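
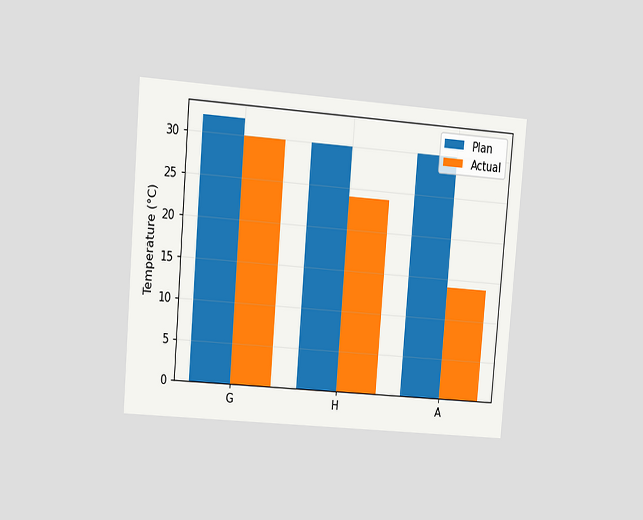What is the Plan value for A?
The chart is tilted about 5° clockwise and viewed at a slight angle. The Plan bar at A reaches 30°C on the y-axis.

30°C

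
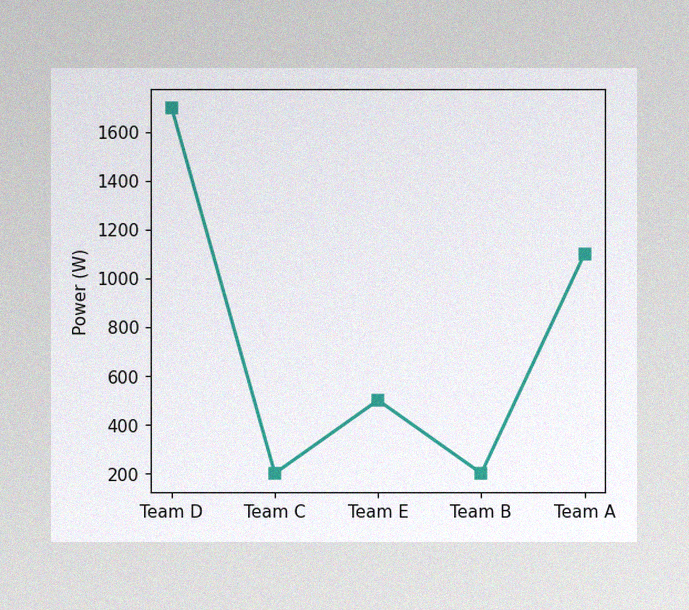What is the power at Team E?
The image has some photo noise and uneven lighting. At Team E, the line is at 500W.

500W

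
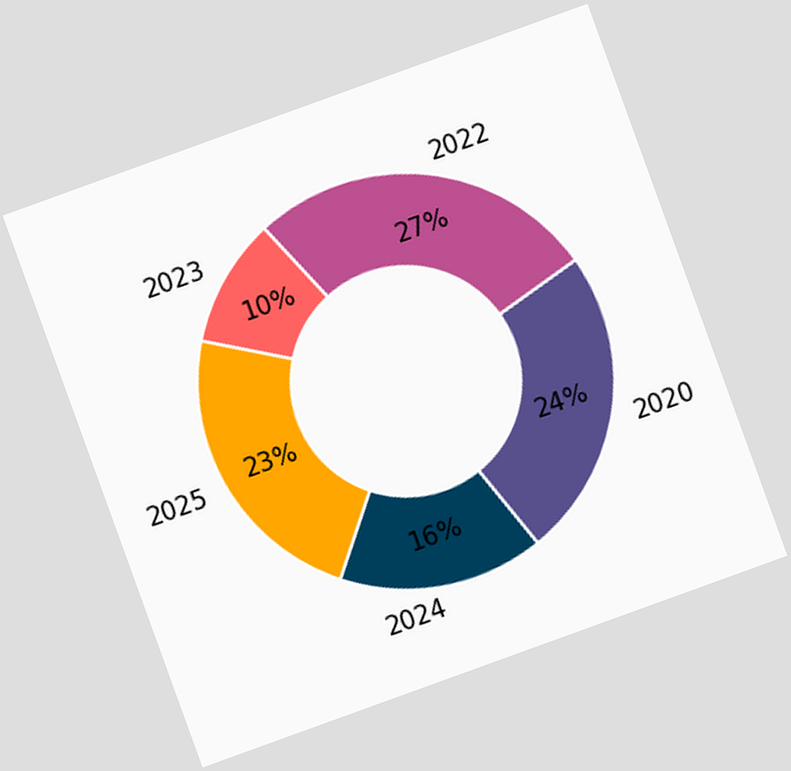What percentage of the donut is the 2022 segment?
The chart is tilted about 20° counter-clockwise. The 2022 segment takes up 27% of the ring.

27%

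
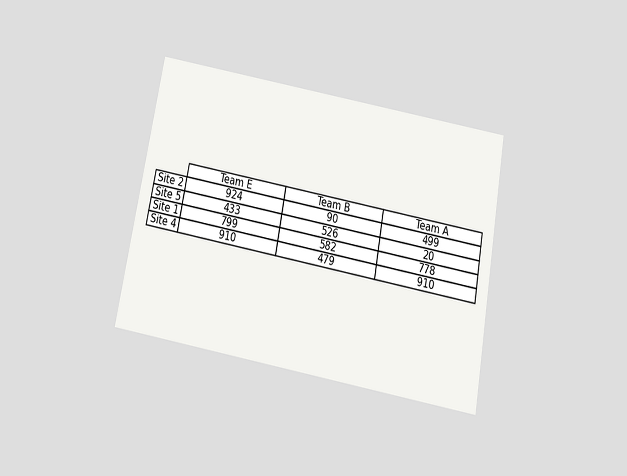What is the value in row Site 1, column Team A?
The chart is tilted about 10° clockwise and viewed slightly from below. The (Site 1, Team A) cell reads 778.

778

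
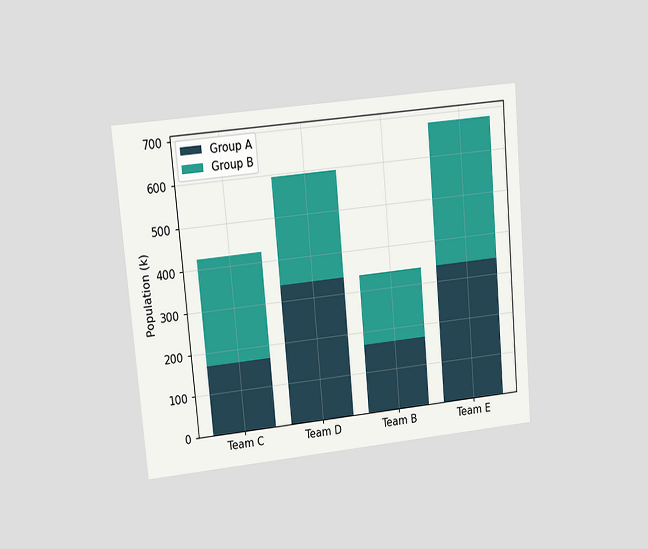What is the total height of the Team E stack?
680k

The chart is tilted about 5° counter-clockwise and viewed at a slight angle. The Team E stack's top reaches 680k on the y-axis.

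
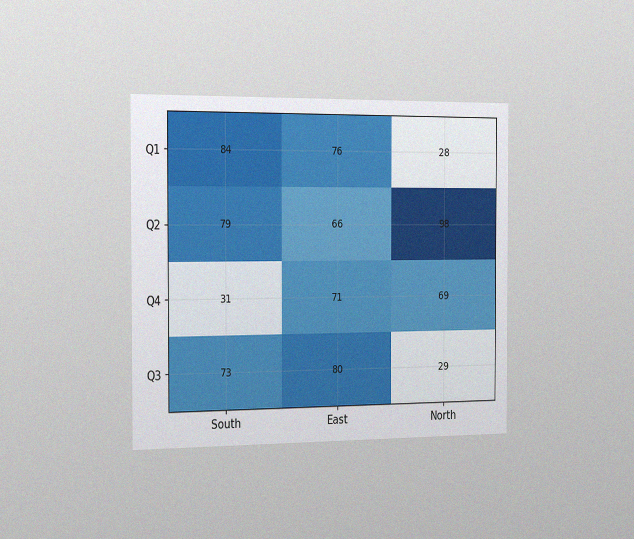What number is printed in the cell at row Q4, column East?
71

The chart is viewed slightly from the left, with some photo noise. The (Q4, East) cell reads 71.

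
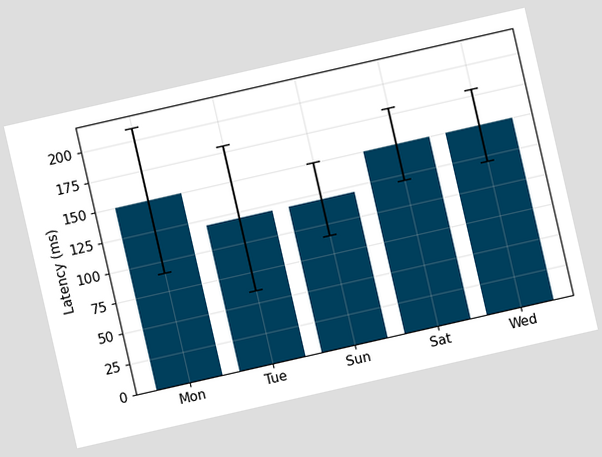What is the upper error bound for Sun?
150ms

The chart is tilted about 13° counter-clockwise. The Sun bar's upper whisker reaches 150ms.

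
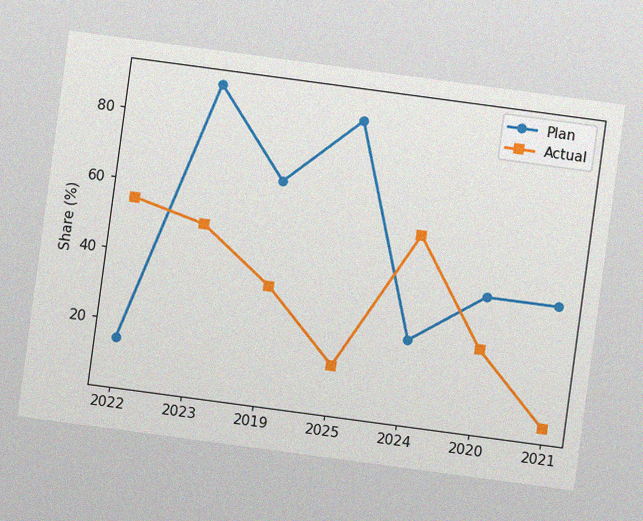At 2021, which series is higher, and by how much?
The chart is tilted about 8° clockwise, with some photo noise. At 2021, Plan sits above the other line by 35%.

Plan, by 35%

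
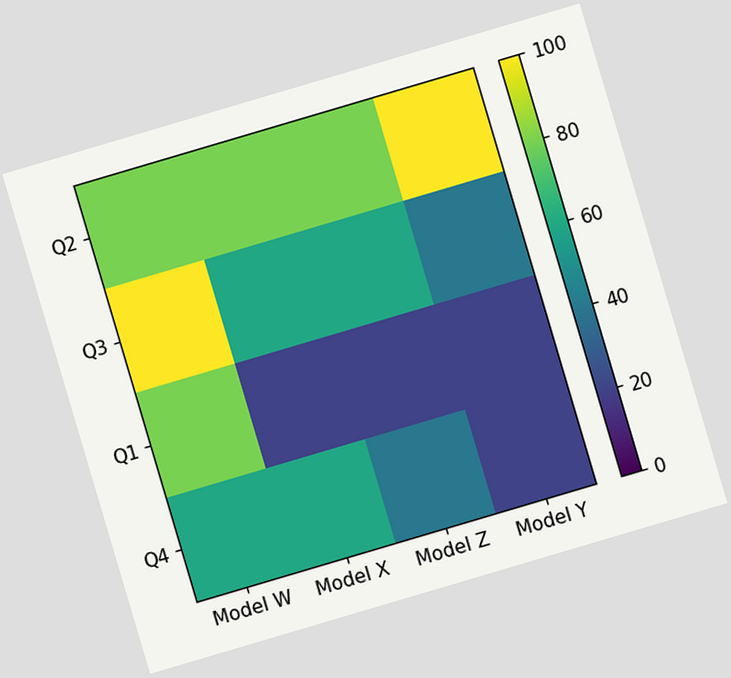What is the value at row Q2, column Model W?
80

The chart is tilted about 16° counter-clockwise. Matching cell (Q2, Model W) against the colorbar gives 80.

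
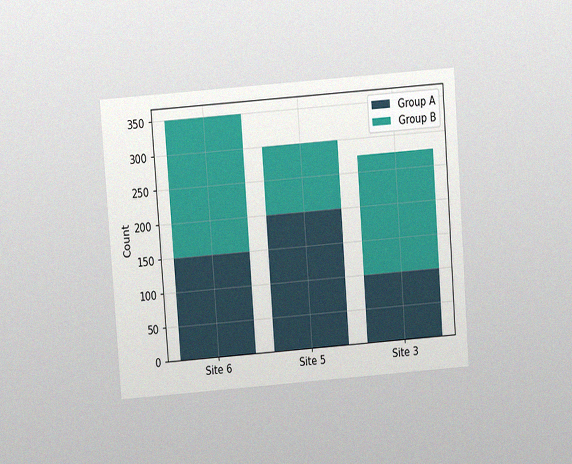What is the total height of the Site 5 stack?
300

The chart is tilted about 4° counter-clockwise and viewed at a slight angle, with some photo noise. The Site 5 stack's top reaches 300 on the y-axis.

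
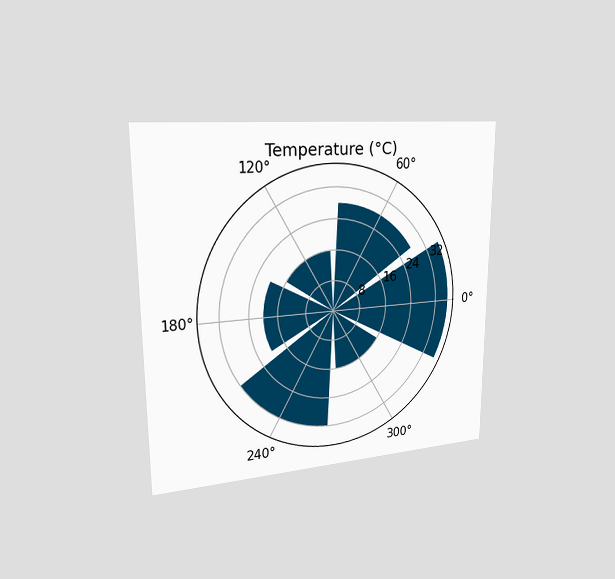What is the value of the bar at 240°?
32°C

The chart is viewed slightly from the left. The bar at 240° reaches 32°C on the radial axis.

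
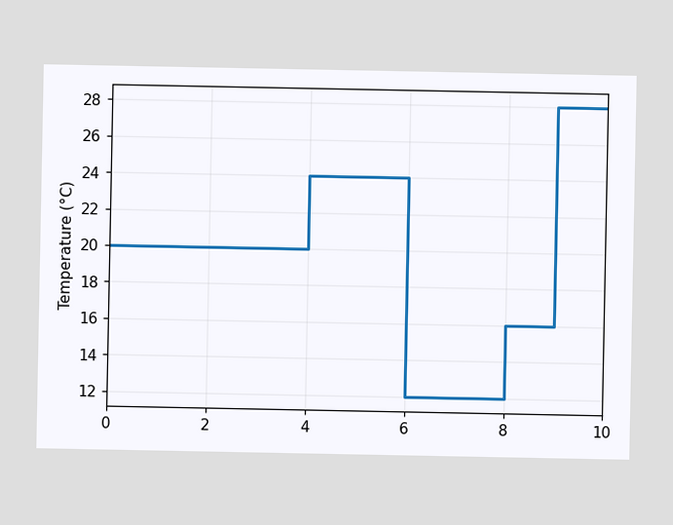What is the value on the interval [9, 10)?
28°C

On [9, 10) the step sits at 28°C.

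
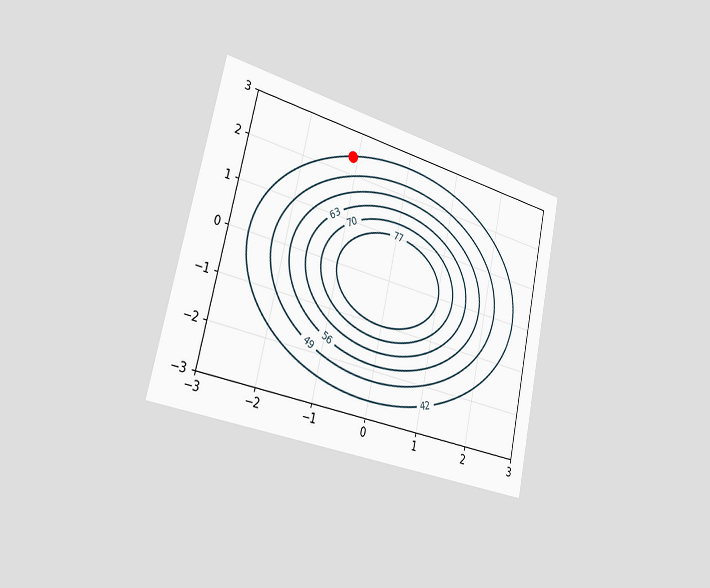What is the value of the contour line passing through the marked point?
The chart is tilted about 13° clockwise and viewed slightly from the left. The marked point sits on the contour labelled 42.

42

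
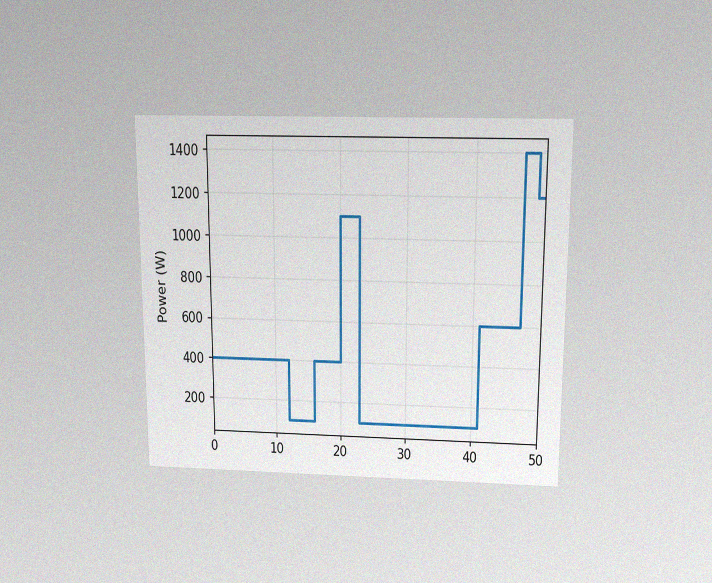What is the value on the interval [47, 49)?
1400W

The chart is viewed slightly from above, with some photo noise. On [47, 49) the step sits at 1400W.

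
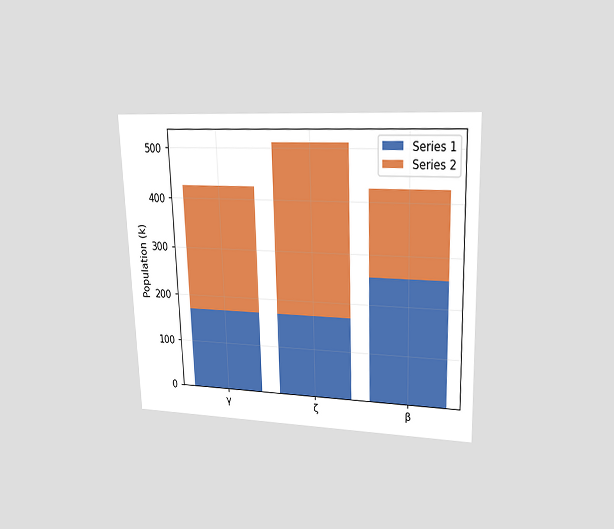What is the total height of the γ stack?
425k

The chart is viewed at a slight angle. The γ stack's top reaches 425k on the y-axis.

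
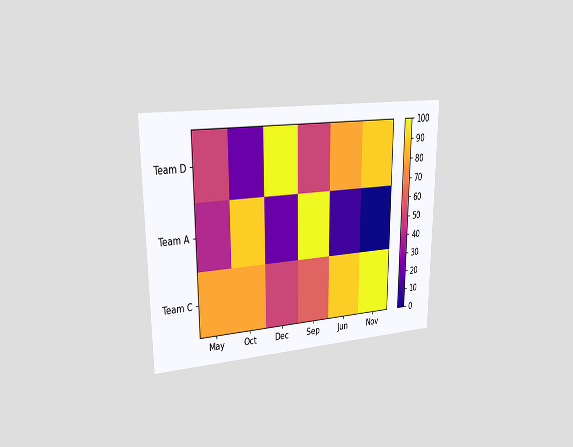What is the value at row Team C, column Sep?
60

The chart is viewed slightly from the left. Matching cell (Team C, Sep) against the colorbar gives 60.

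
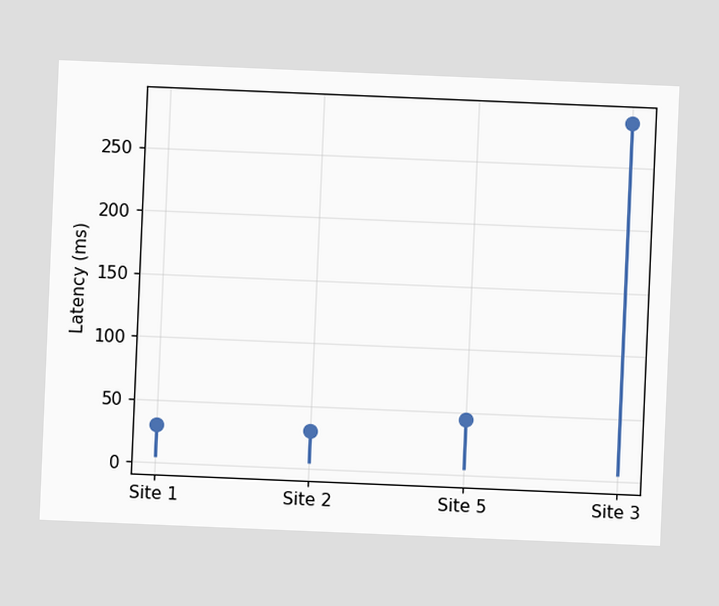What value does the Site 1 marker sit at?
30ms

The chart is tilted about 2° clockwise. The Site 1 marker sits at 30ms.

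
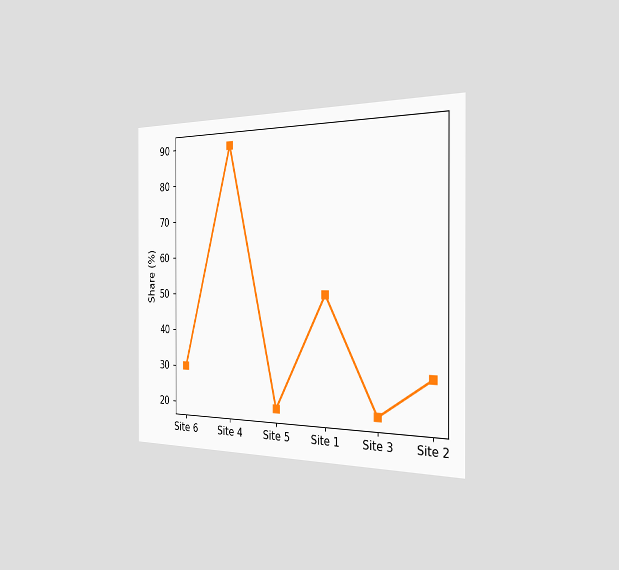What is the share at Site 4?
90%

The chart is viewed slightly from the right. At Site 4, the line is at 90%.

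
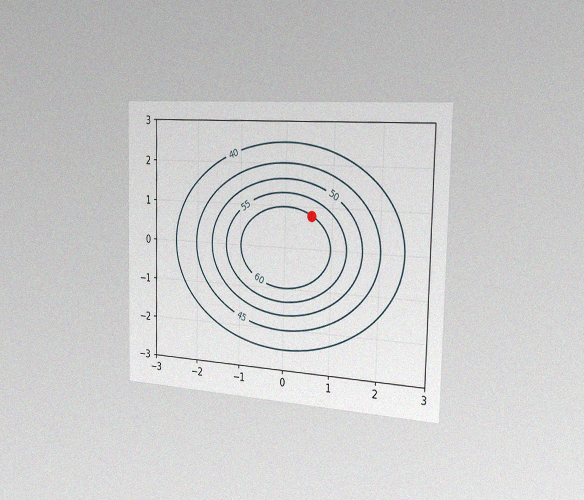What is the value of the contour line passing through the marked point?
60

The chart is viewed slightly from the right, with some photo noise. The marked point sits on the contour labelled 60.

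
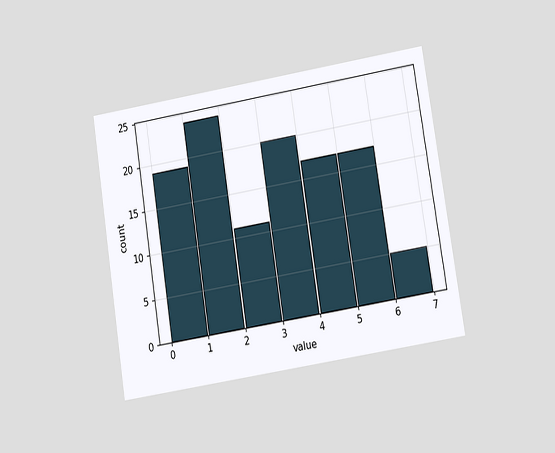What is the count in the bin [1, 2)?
24

The chart is tilted about 9° counter-clockwise and viewed at a slight angle. The [1, 2) bin has height 24.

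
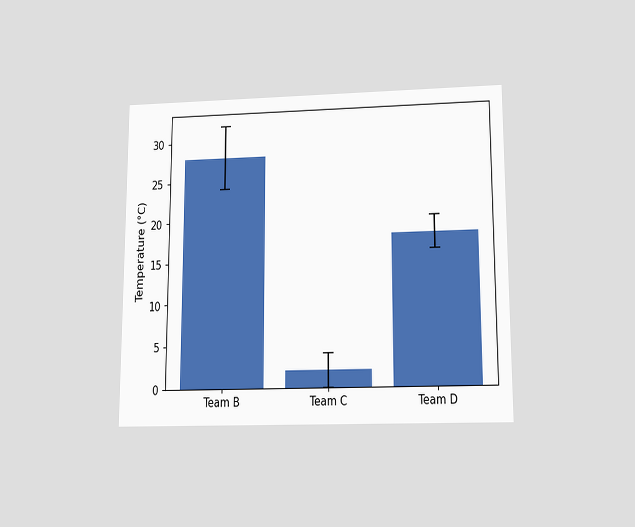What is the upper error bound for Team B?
32°C

The chart is viewed slightly from below. The Team B bar's upper whisker reaches 32°C.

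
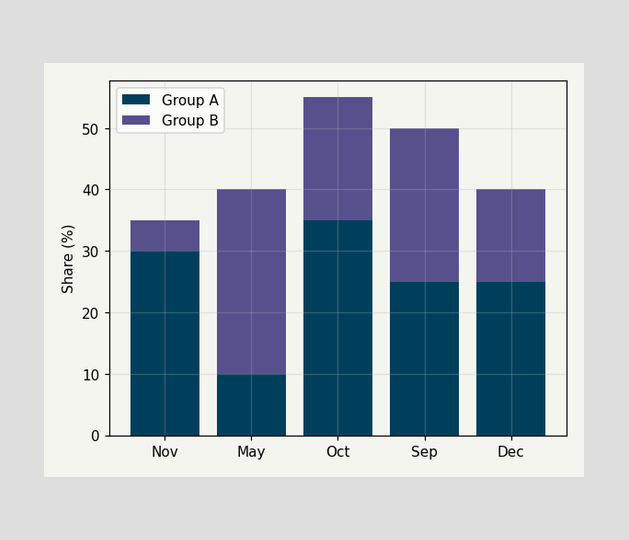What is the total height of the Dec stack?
The Dec stack's top reaches 40% on the y-axis.

40%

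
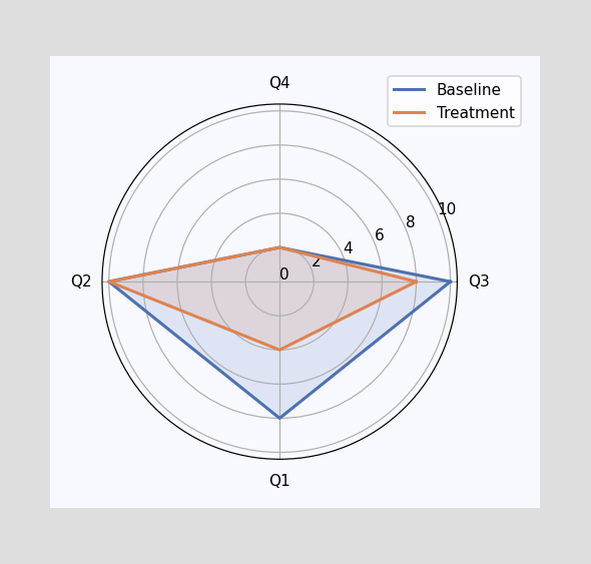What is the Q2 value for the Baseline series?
10

On the Q2 axis, Baseline reaches 10.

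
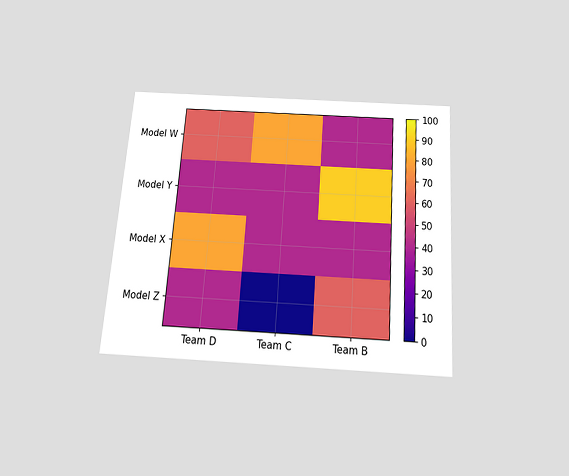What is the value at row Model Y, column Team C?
40

The chart is tilted about 4° clockwise and viewed slightly from below. Matching cell (Model Y, Team C) against the colorbar gives 40.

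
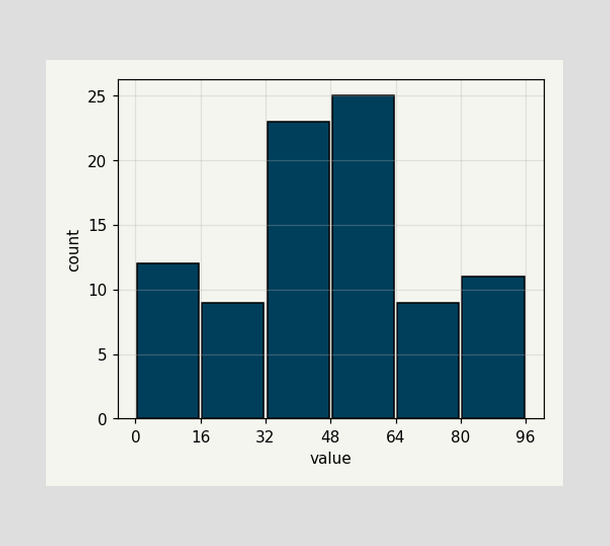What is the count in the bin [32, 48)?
23

The [32, 48) bin has height 23.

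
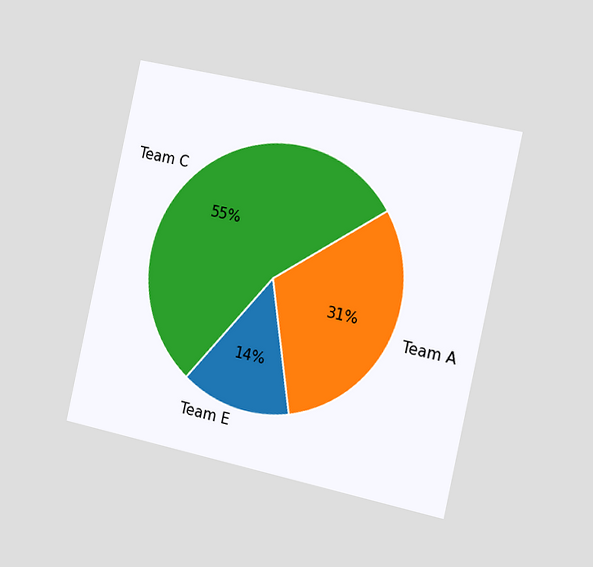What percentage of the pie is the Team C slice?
The chart is tilted about 12° clockwise and viewed slightly from the right. The Team C slice takes up 55% of the pie.

55%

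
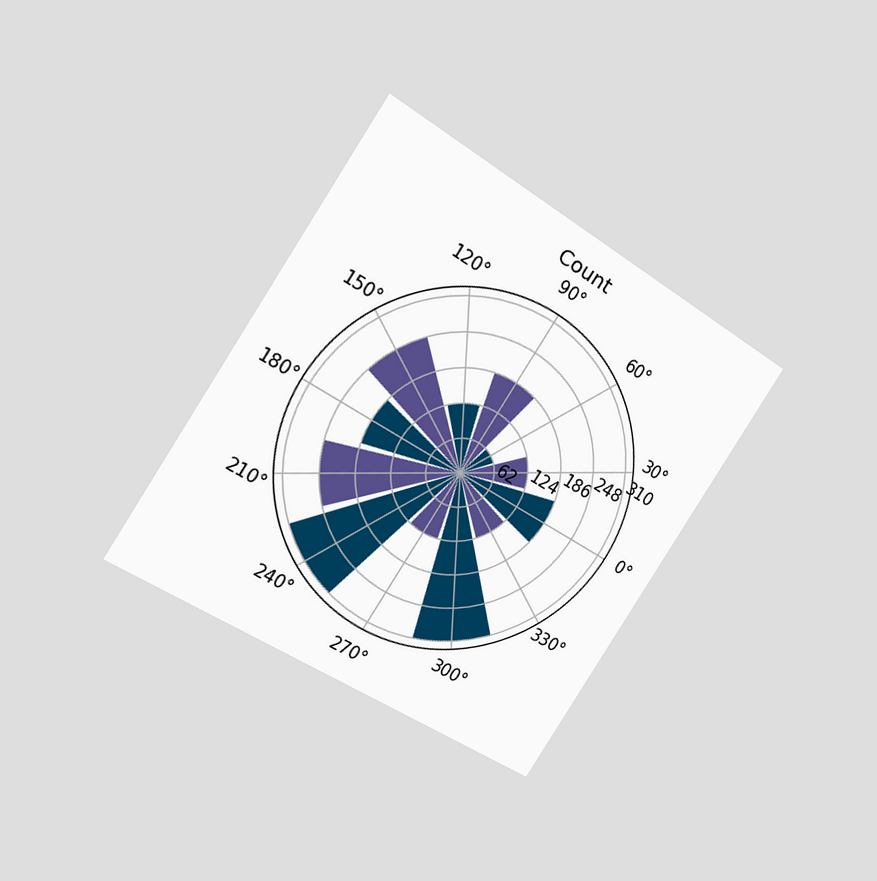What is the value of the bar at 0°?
186

The chart is tilted about 33° clockwise and viewed at a slight angle. The bar at 0° reaches 186 on the radial axis.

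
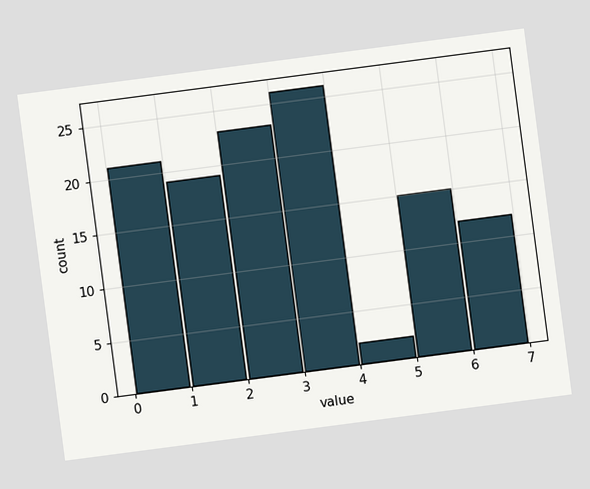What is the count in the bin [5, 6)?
15

The chart is tilted about 7° counter-clockwise. The [5, 6) bin has height 15.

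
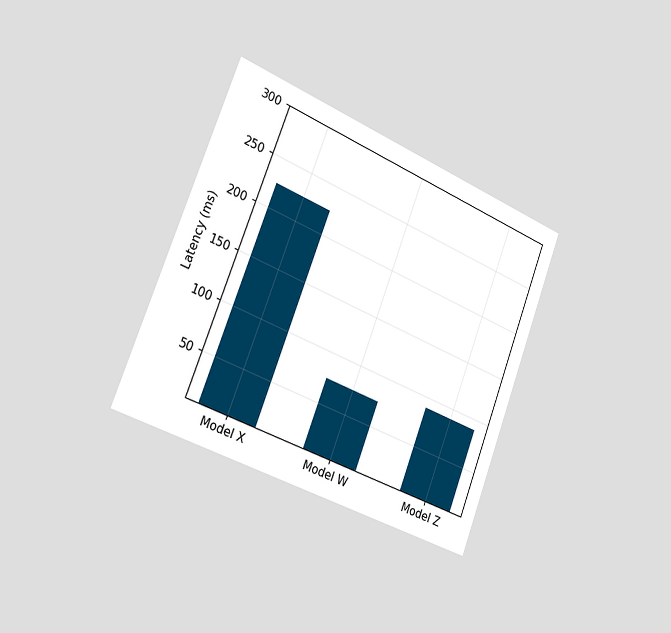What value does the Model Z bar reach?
The chart is tilted about 21° clockwise and viewed slightly from the left. Reading along the chart's y-axis, the Model Z bar reaches 90ms.

90ms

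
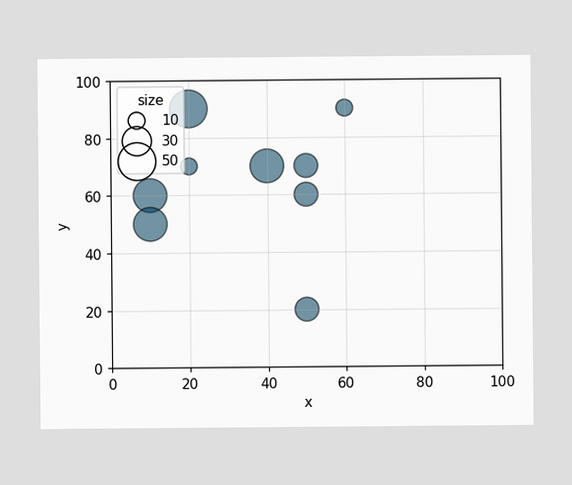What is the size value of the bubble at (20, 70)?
10

Matching the bubble at (20, 70) against the size legend gives 10.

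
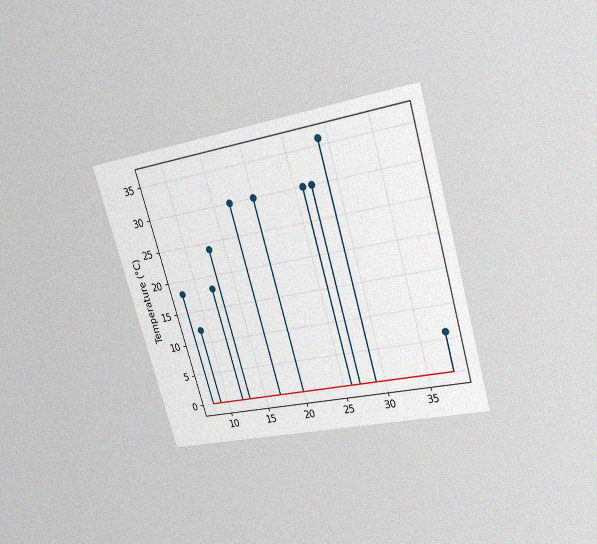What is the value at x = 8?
The chart is tilted about 16° counter-clockwise and viewed at a slight angle, with some photo noise. The stem at x=8 reaches 18°C.

18°C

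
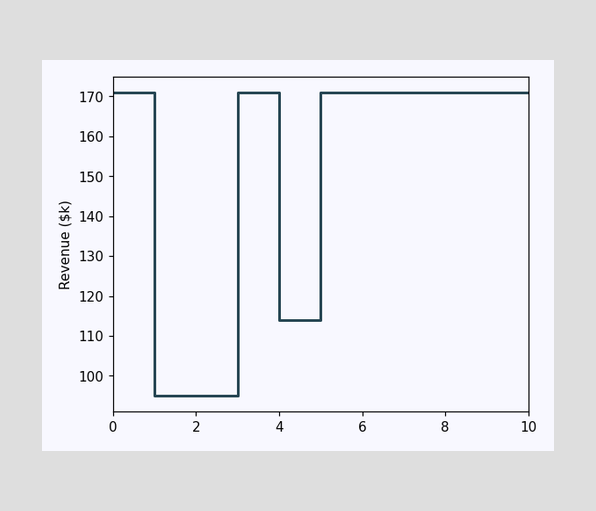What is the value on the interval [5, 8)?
$171k

On [5, 8) the step sits at $171k.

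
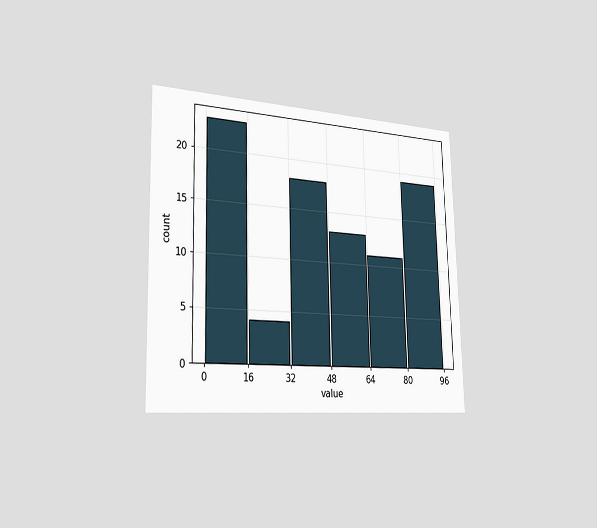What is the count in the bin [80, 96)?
The chart is viewed slightly from the left. The [80, 96) bin has height 19.

19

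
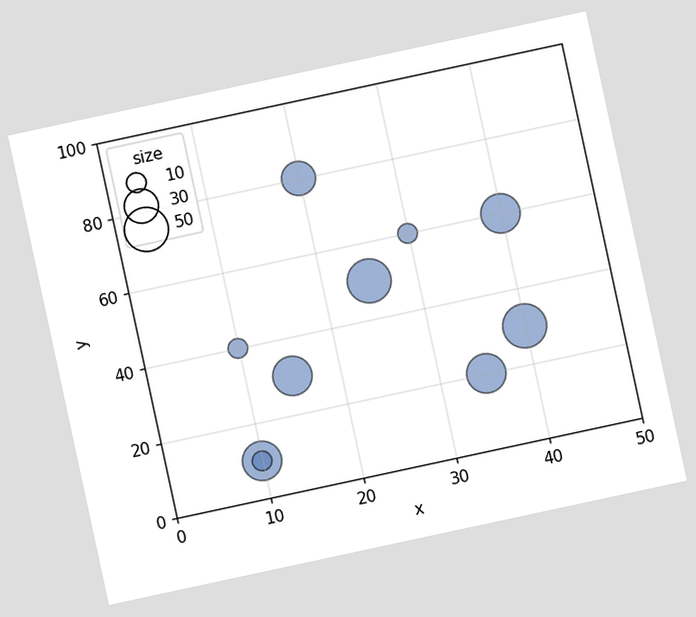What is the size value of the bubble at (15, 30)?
The chart is tilted about 12° counter-clockwise. Matching the bubble at (15, 30) against the size legend gives 40.

40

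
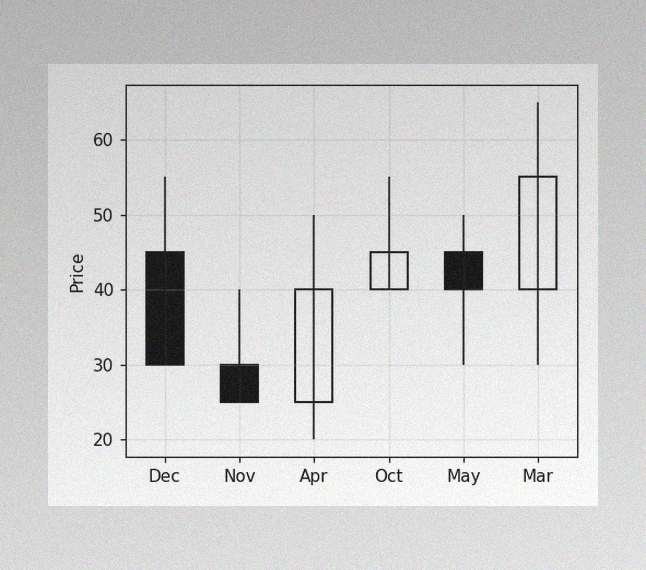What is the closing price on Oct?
45

The image has some photo noise and uneven lighting. The Oct candle closes at 45.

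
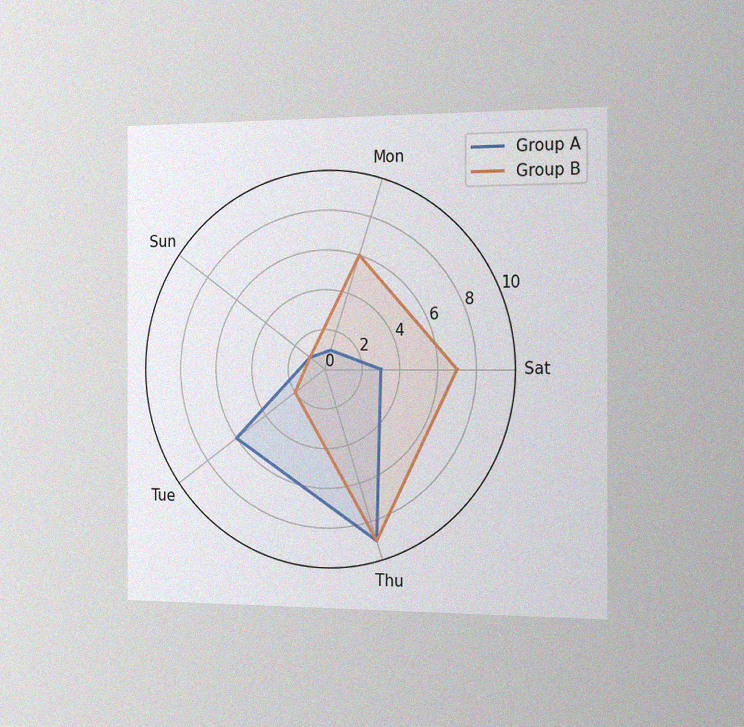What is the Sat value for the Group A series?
3

The chart is viewed slightly from the right, with some photo noise. On the Sat axis, Group A reaches 3.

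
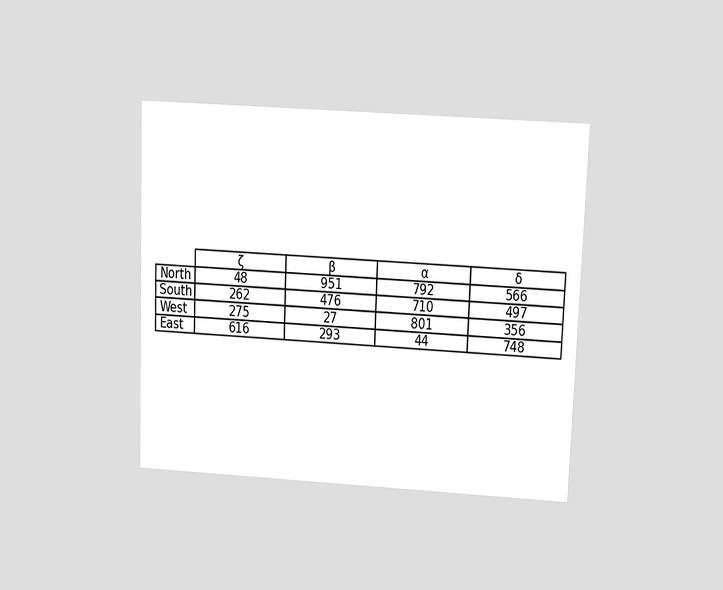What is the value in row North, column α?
792

The chart is tilted about 2° clockwise and viewed slightly from above. The (North, α) cell reads 792.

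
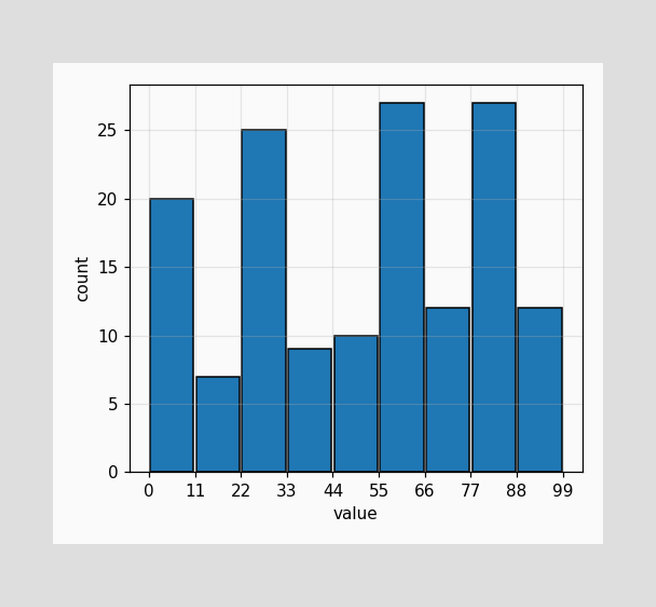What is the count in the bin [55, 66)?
27

The [55, 66) bin has height 27.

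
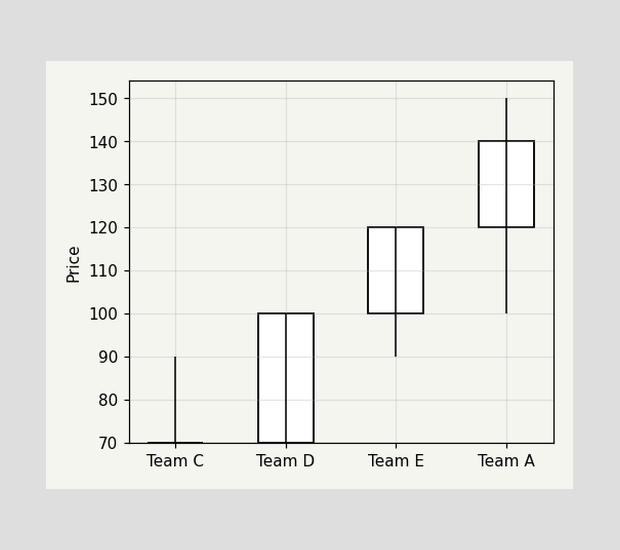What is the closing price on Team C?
The Team C candle closes at 70.

70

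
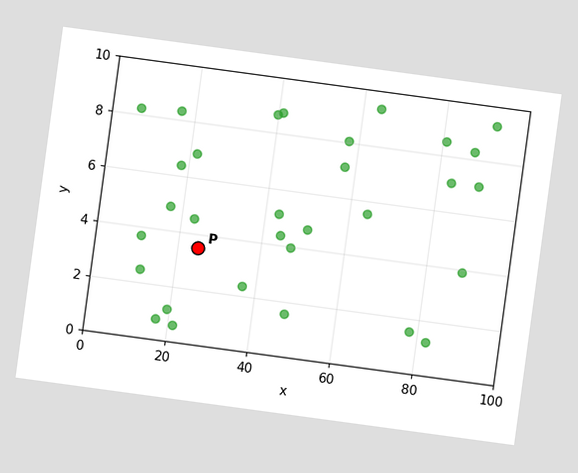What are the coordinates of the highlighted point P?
The chart is tilted about 8° clockwise. Following the gridlines from P to each axis, P sits at (25, 3.5).

(25, 3.5)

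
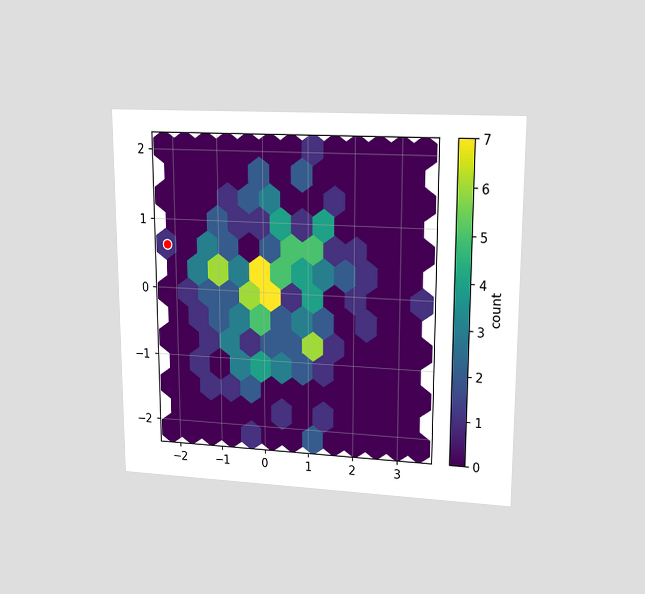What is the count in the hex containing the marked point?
The chart is viewed at a slight angle. The marked hex reads 1 on the colorbar.

1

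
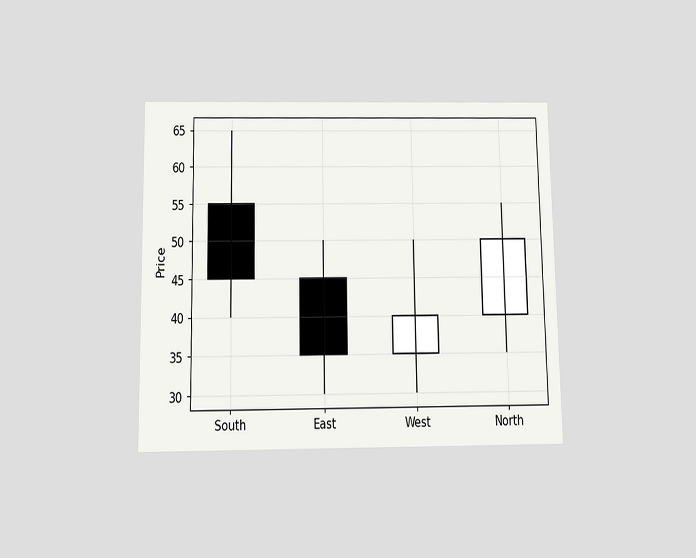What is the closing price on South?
45

The chart is viewed slightly from below. The South candle closes at 45.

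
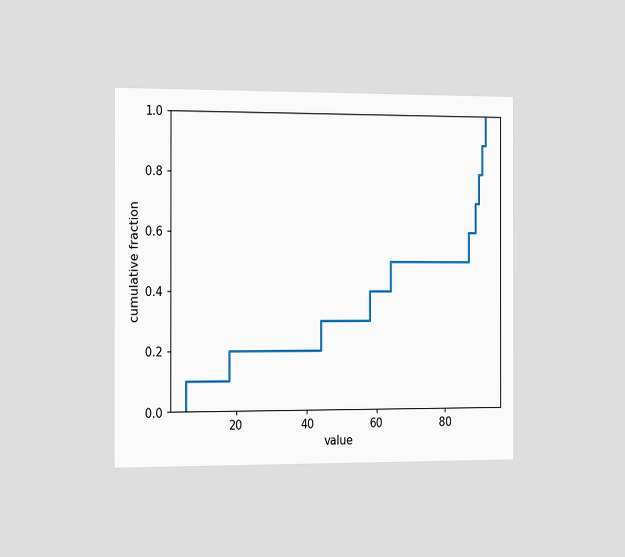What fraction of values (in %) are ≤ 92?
100%

The chart is viewed slightly from the left. At x=92 the ECDF step is at 100%.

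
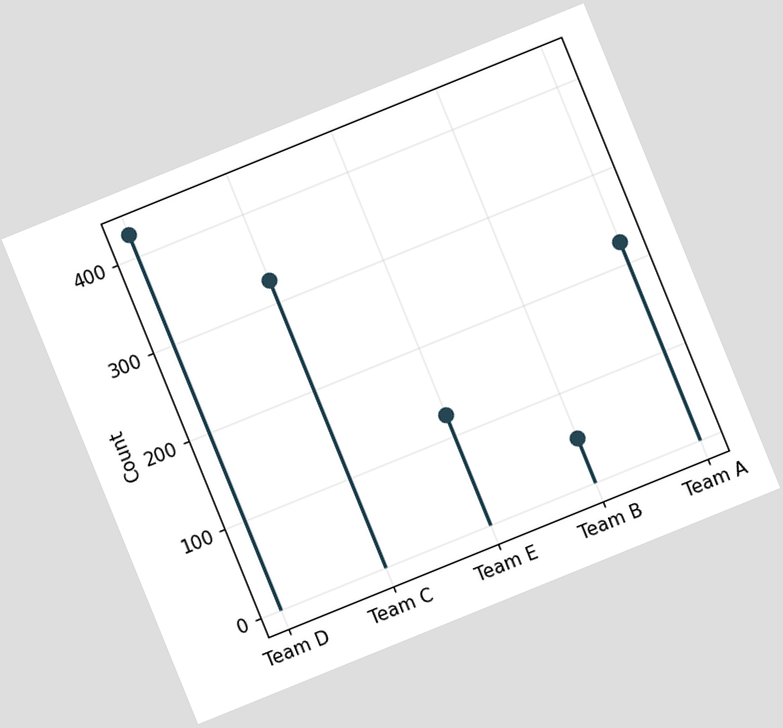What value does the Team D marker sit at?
425

The chart is tilted about 22° counter-clockwise. The Team D marker sits at 425.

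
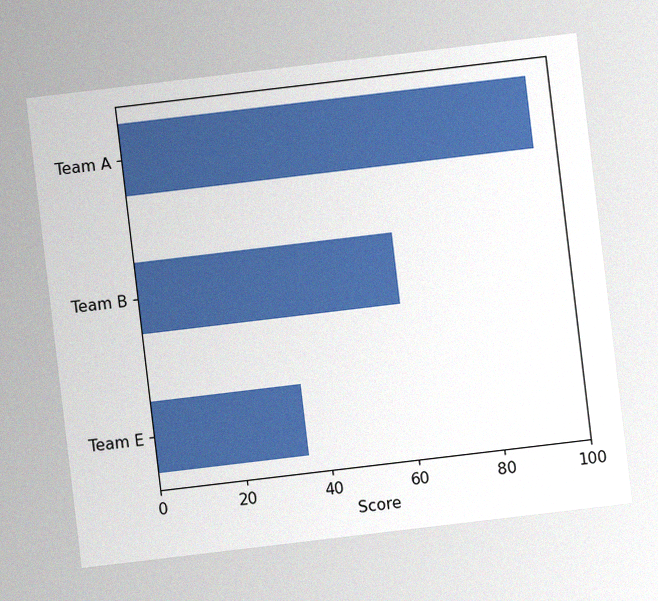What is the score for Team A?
95

The chart is tilted about 7° counter-clockwise, with some photo noise. Reading along the chart's x-axis, the Team A bar reaches 95.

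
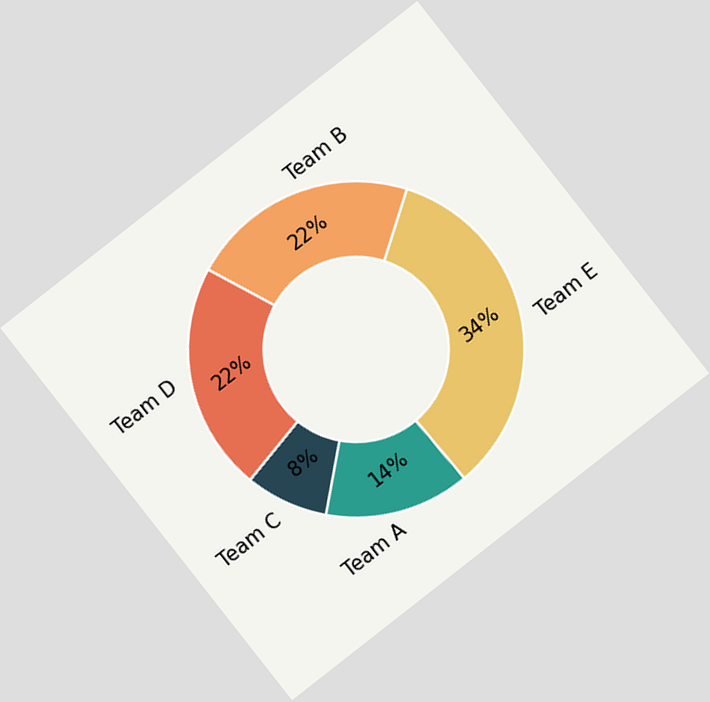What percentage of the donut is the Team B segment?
22%

The chart is tilted about 38° counter-clockwise. The Team B segment takes up 22% of the ring.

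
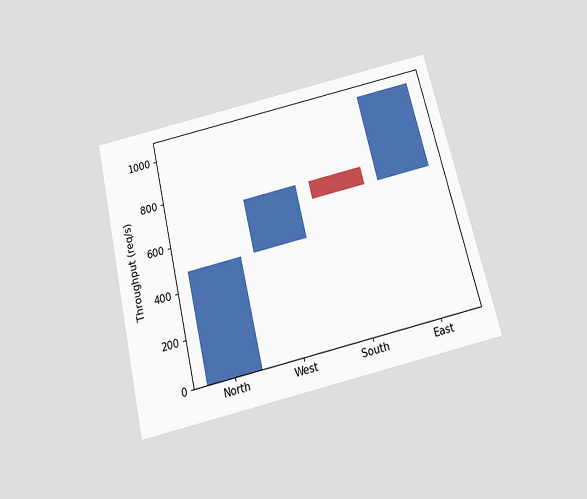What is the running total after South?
640req/s

The chart is tilted about 13° counter-clockwise and viewed slightly from below. After South the running total reaches 640req/s.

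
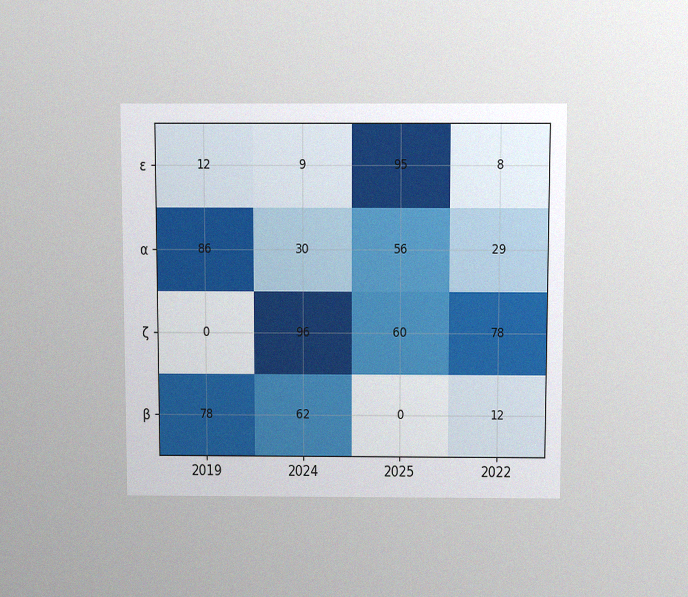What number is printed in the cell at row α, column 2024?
30

The chart is viewed slightly from above, with some photo noise. The (α, 2024) cell reads 30.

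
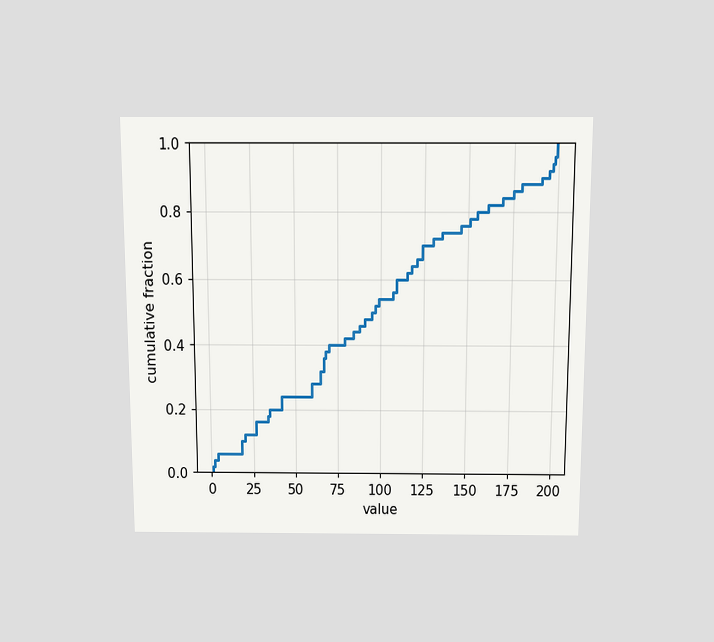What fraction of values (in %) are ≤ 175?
The chart is viewed slightly from above. At x=175 the ECDF step is at 86%.

86%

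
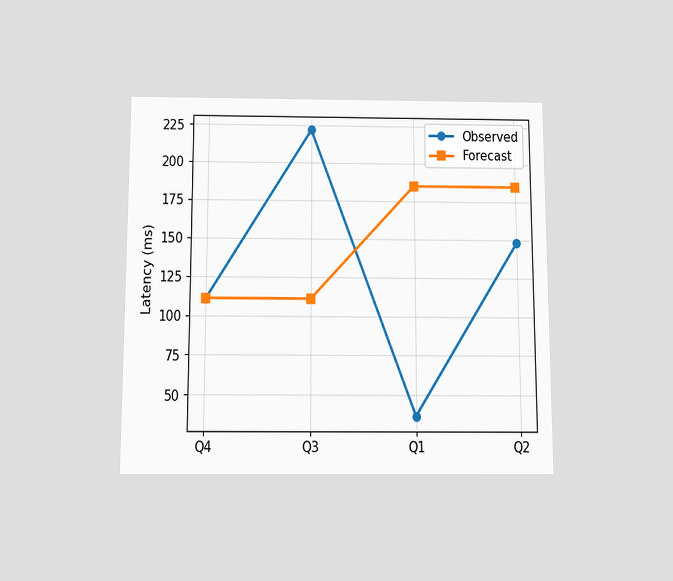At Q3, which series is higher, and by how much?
The chart is viewed slightly from below. At Q3, Observed sits above the other line by 111ms.

Observed, by 111ms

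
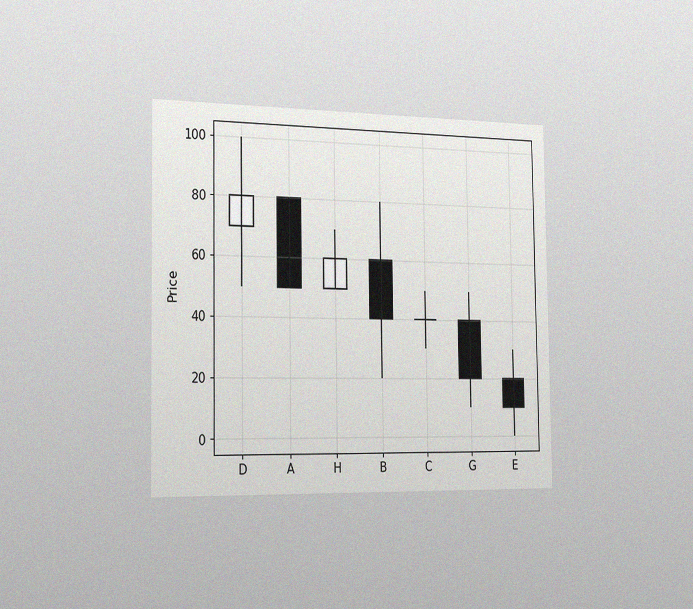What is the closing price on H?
60

The chart is viewed slightly from the left, with some photo noise. The H candle closes at 60.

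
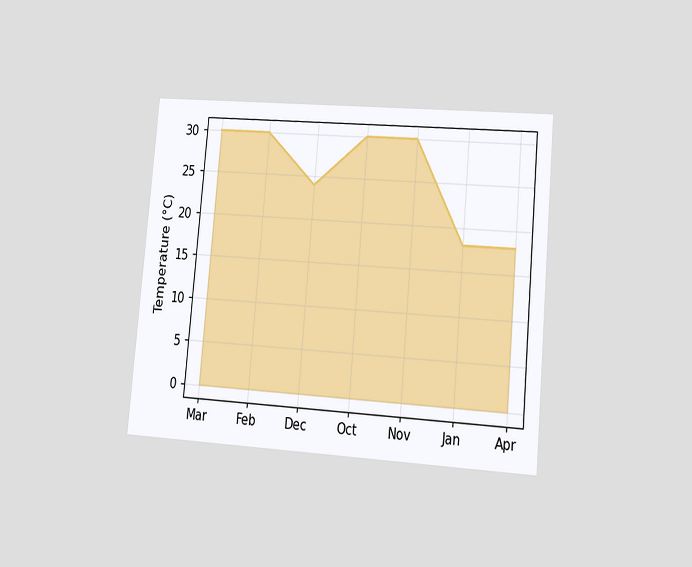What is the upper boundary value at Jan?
The chart is tilted about 5° clockwise and viewed at a slight angle. At Jan the upper boundary is at 18°C.

18°C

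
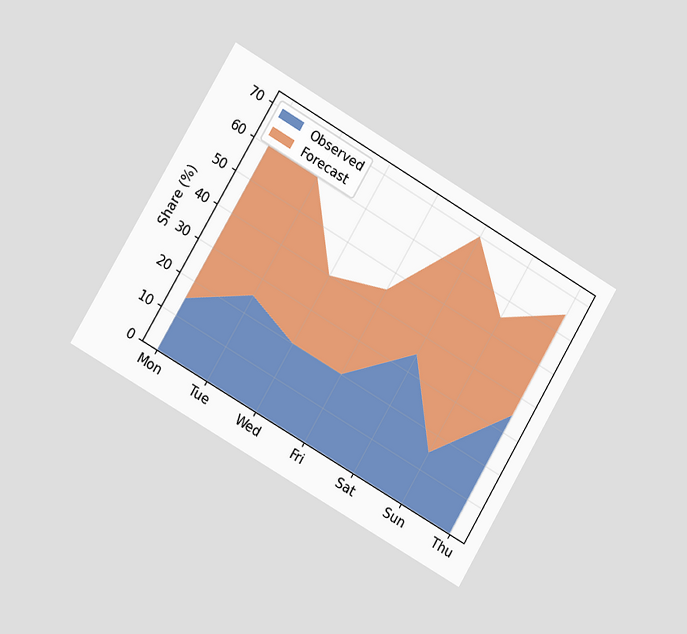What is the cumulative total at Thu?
65%

The chart is tilted about 30° clockwise and viewed slightly from the left. The stacked total at Thu reaches 65%.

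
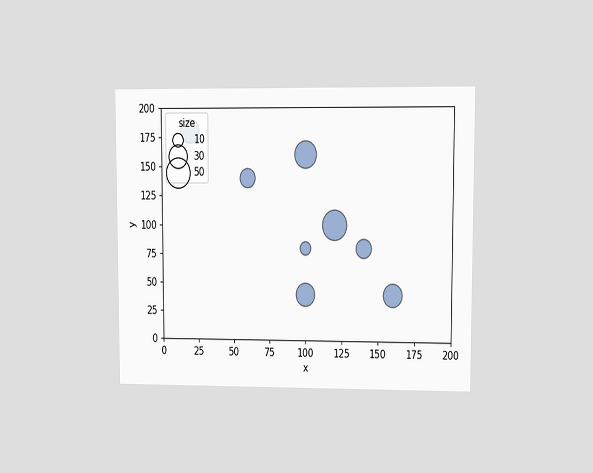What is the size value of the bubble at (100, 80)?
The chart is viewed at a slight angle. Matching the bubble at (100, 80) against the size legend gives 10.

10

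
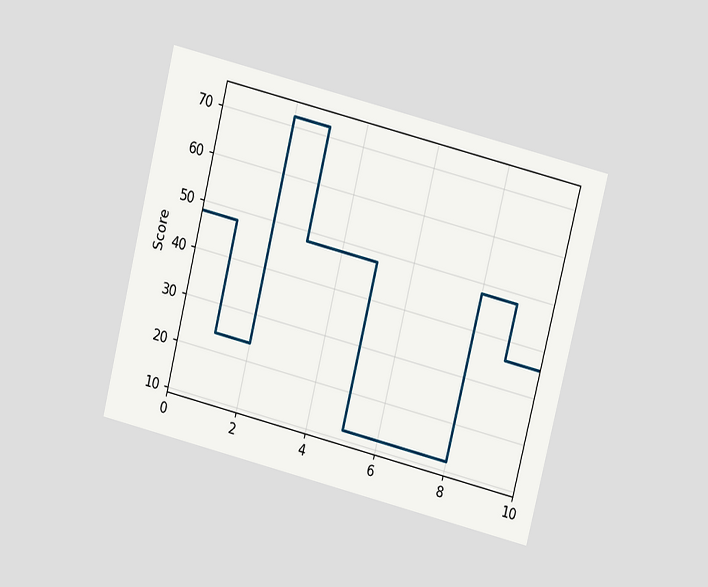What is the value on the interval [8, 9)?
The chart is tilted about 14° clockwise and viewed at a slight angle. On [8, 9) the step sits at 48.

48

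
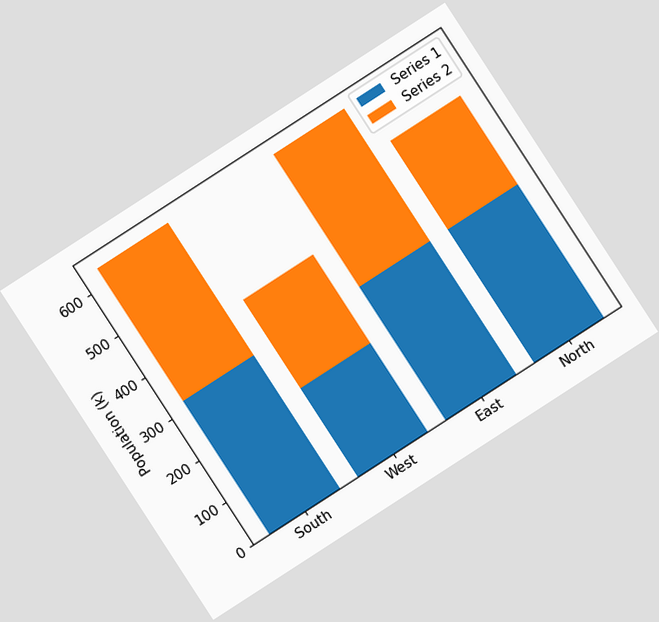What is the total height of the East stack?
The chart is tilted about 33° counter-clockwise. The East stack's top reaches 636k on the y-axis.

636k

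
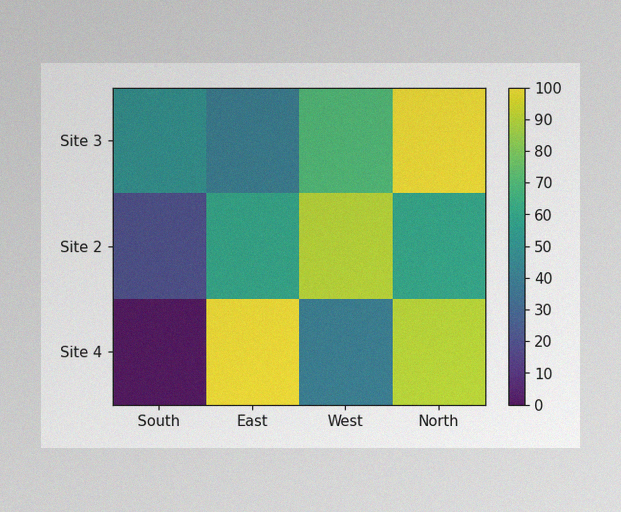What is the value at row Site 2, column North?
60

The image has some photo noise and uneven lighting. Matching cell (Site 2, North) against the colorbar gives 60.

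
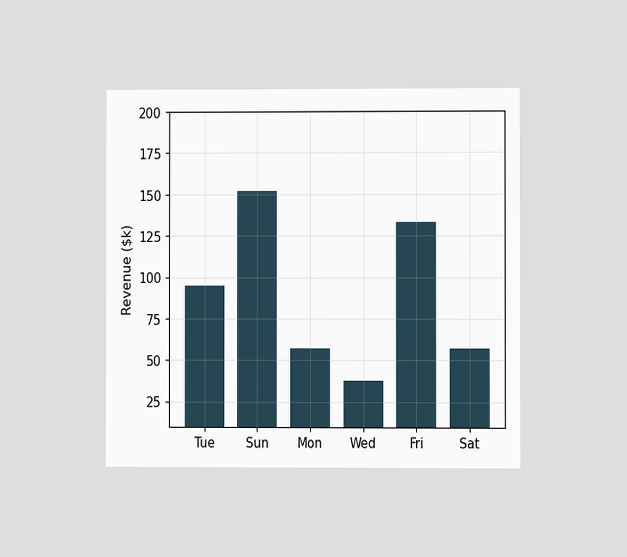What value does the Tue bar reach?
The chart is viewed at a slight angle. Reading along the chart's y-axis, the Tue bar reaches $95k.

$95k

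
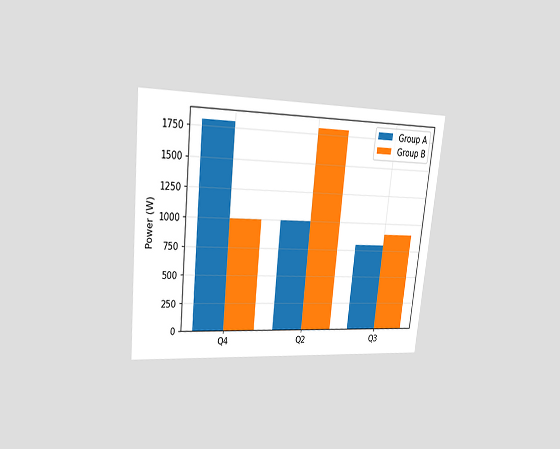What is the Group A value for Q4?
The chart is tilted about 6° clockwise and viewed at a slight angle. The Group A bar at Q4 reaches 1800W on the y-axis.

1800W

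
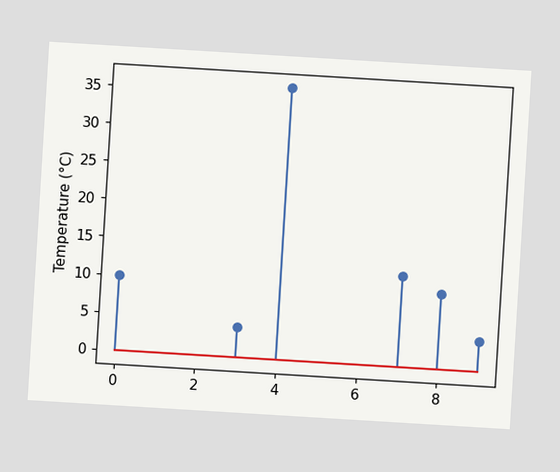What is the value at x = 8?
10°C

The chart is tilted about 3° clockwise. The stem at x=8 reaches 10°C.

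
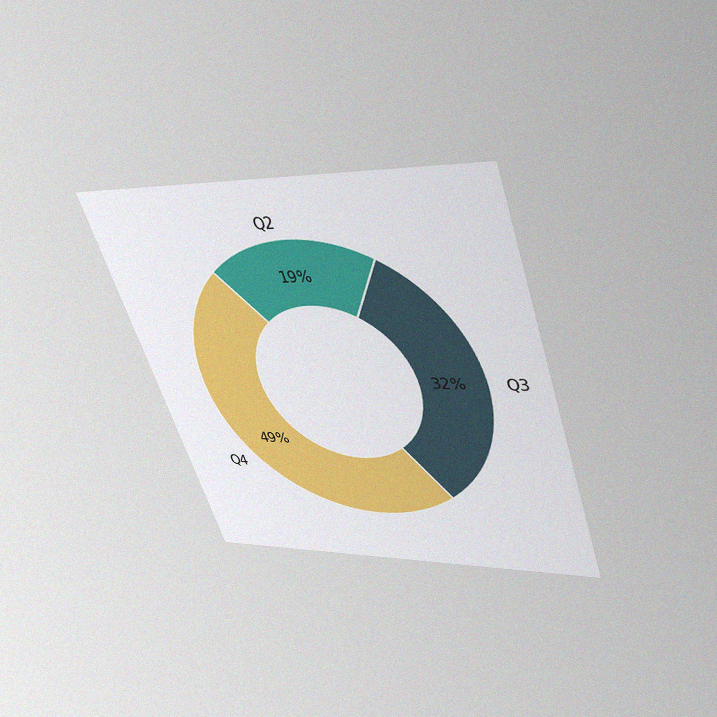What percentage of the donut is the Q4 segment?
The chart is tilted about 18° counter-clockwise and viewed slightly from above, with some photo noise. The Q4 segment takes up 49% of the ring.

49%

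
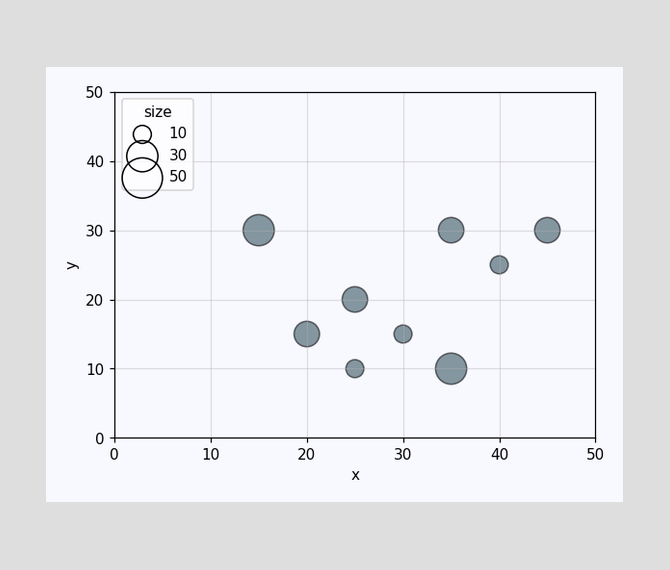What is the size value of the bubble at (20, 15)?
Matching the bubble at (20, 15) against the size legend gives 20.

20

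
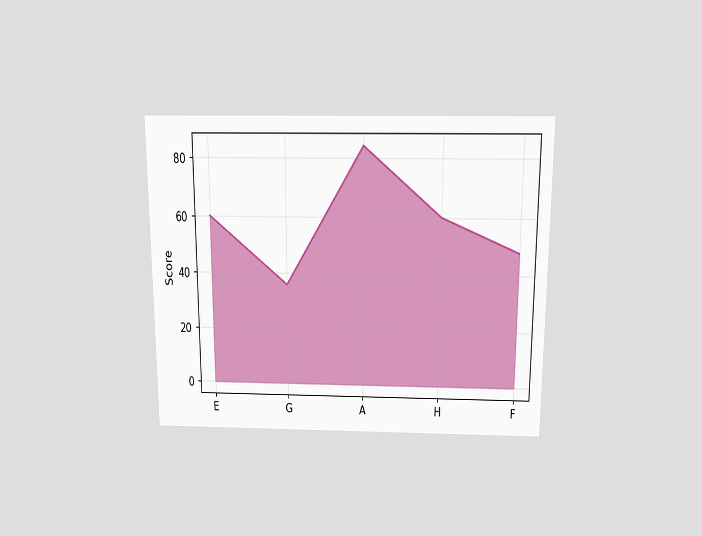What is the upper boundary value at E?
60

The chart is viewed slightly from above. At E the upper boundary is at 60.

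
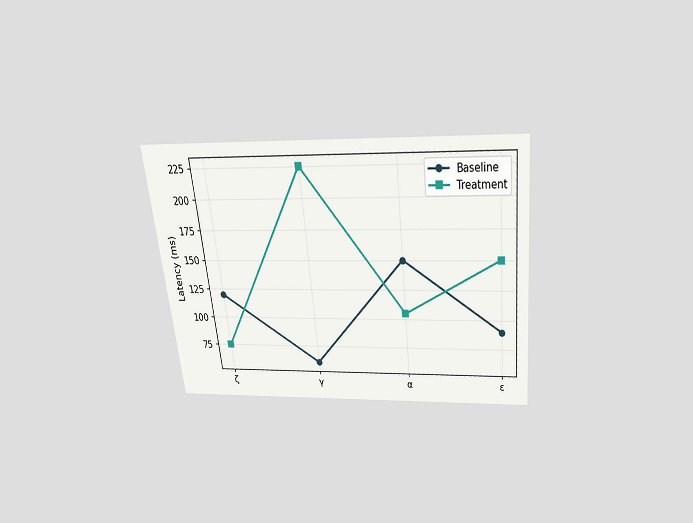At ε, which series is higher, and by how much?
Treatment, by 60ms

The chart is tilted about 6° counter-clockwise and viewed slightly from above. At ε, Treatment sits above the other line by 60ms.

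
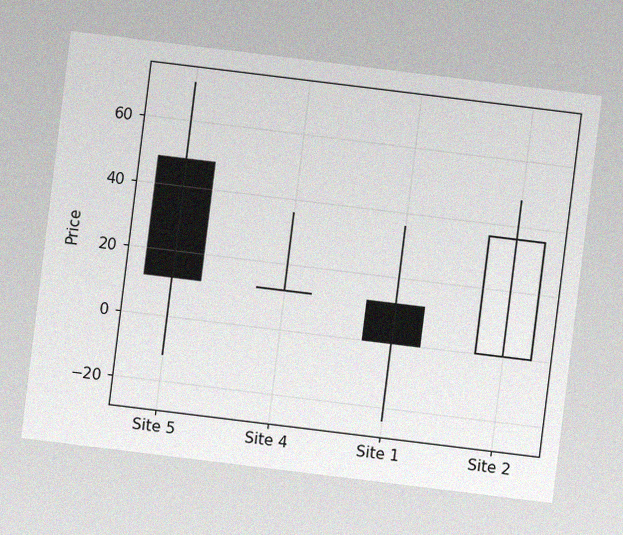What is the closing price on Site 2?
36

The chart is tilted about 7° clockwise, with some photo noise. The Site 2 candle closes at 36.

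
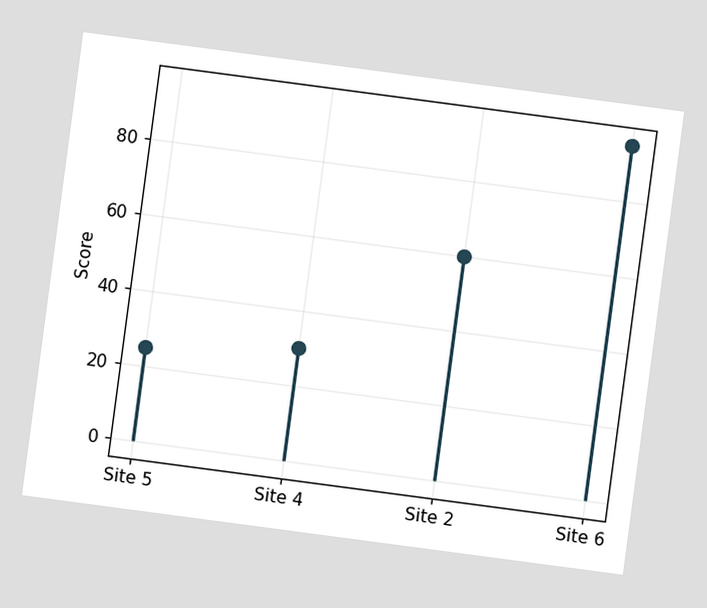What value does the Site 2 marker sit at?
The chart is tilted about 8° clockwise. The Site 2 marker sits at 60.

60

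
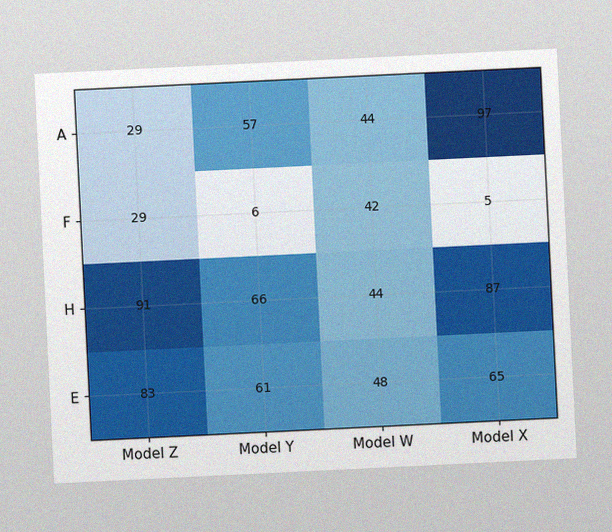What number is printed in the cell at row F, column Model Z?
The chart is tilted about 3° counter-clockwise, with some photo noise. The (F, Model Z) cell reads 29.

29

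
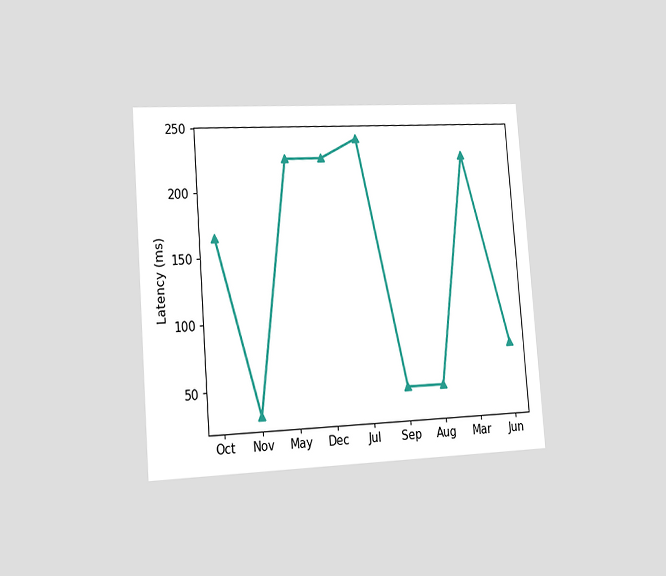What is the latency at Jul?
240ms

The chart is tilted about 4° counter-clockwise and viewed slightly from the left. At Jul, the line is at 240ms.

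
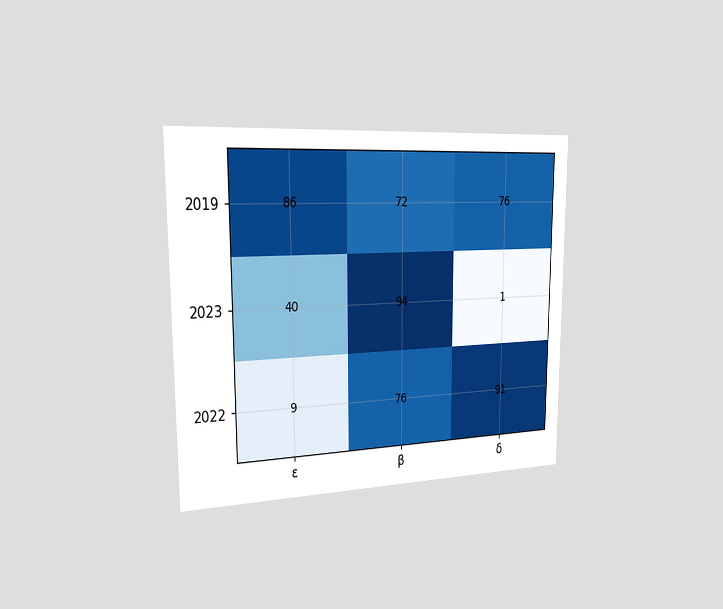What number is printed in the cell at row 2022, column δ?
91

The chart is viewed slightly from the left. The (2022, δ) cell reads 91.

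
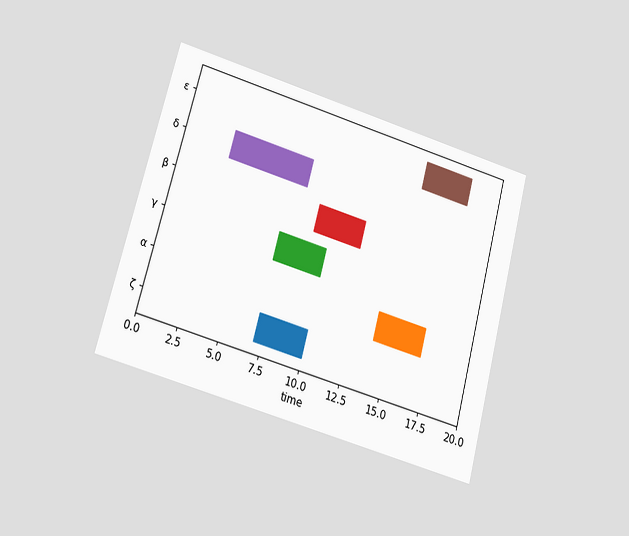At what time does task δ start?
3

The chart is tilted about 15° clockwise and viewed slightly from below. The δ bar begins at t=3.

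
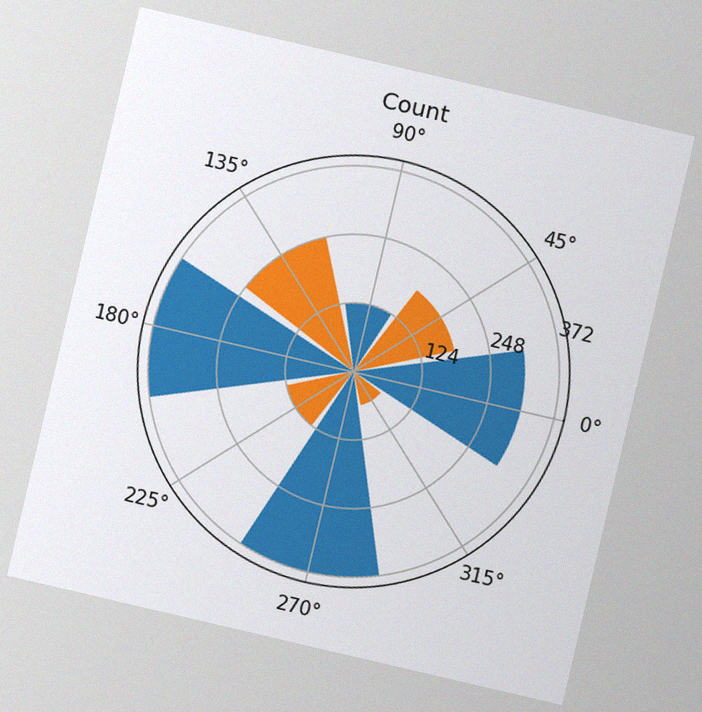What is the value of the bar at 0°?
310

The chart is tilted about 13° clockwise, with some photo noise. The bar at 0° reaches 310 on the radial axis.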